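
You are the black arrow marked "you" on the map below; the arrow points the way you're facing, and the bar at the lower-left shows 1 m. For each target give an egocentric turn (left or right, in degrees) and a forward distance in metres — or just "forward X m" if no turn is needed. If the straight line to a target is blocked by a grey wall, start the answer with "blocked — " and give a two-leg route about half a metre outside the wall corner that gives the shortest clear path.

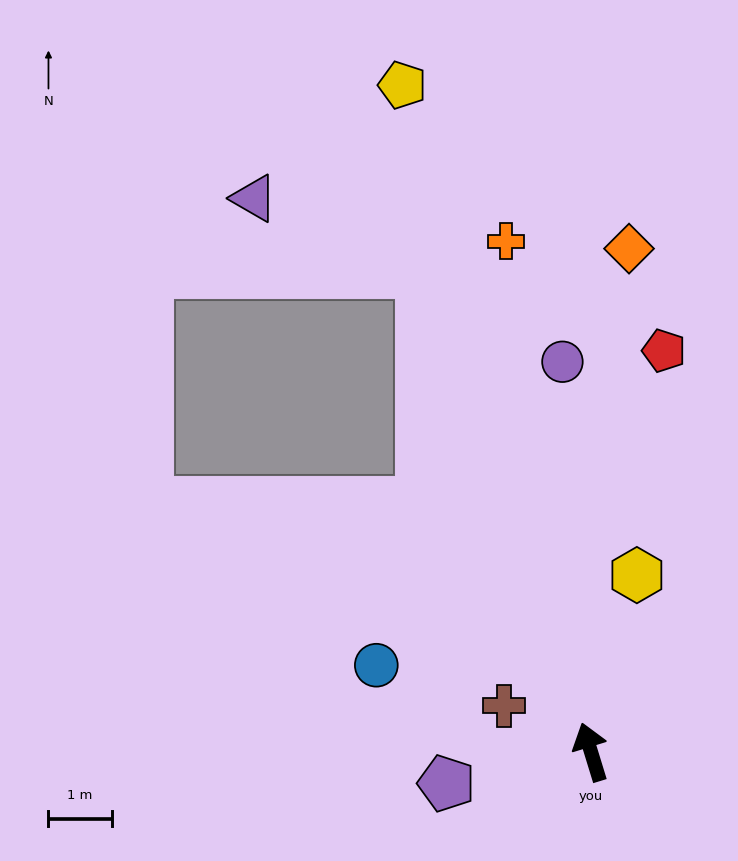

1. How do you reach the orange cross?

turn right 8°, forward 8.2 m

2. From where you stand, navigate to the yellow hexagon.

turn right 32°, forward 2.9 m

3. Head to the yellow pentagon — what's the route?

forward 11.0 m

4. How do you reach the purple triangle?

blocked — turn left 2°, forward 8.1 m, then turn left 48°, forward 2.9 m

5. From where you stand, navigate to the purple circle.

turn right 13°, forward 6.2 m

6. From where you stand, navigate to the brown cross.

turn left 45°, forward 1.6 m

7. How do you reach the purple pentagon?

turn left 85°, forward 2.3 m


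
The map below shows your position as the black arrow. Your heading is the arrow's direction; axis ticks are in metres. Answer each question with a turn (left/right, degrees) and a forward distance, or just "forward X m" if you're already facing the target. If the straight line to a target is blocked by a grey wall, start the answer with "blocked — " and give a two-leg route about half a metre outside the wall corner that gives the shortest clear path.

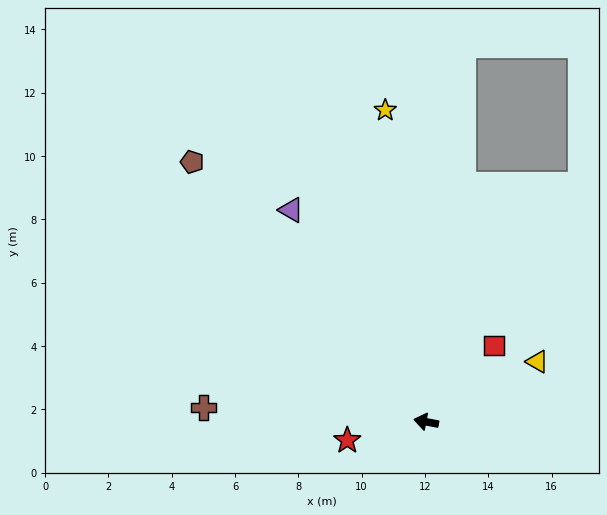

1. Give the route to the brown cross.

turn left 7°, forward 7.1 m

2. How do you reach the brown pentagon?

turn right 37°, forward 11.0 m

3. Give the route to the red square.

turn right 121°, forward 3.2 m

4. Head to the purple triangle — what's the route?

turn right 47°, forward 7.9 m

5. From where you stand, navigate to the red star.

turn left 24°, forward 2.6 m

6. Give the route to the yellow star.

turn right 72°, forward 9.9 m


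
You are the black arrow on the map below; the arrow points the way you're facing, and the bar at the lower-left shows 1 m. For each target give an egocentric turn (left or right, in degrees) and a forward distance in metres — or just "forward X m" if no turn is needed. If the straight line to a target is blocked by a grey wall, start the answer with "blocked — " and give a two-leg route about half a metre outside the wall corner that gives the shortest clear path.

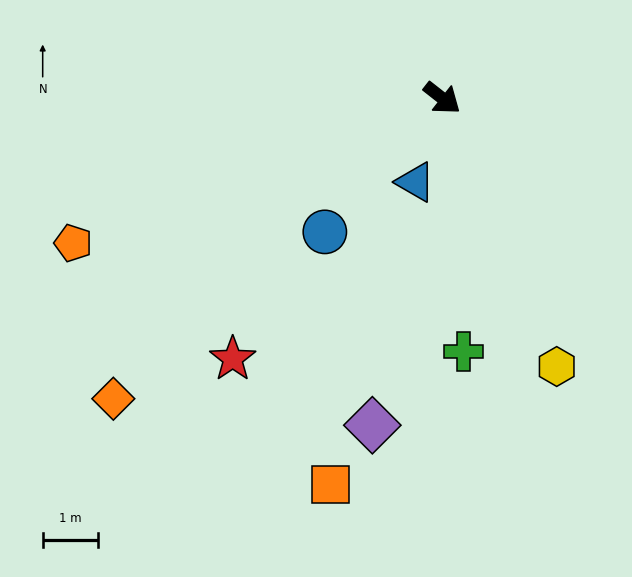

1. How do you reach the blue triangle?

turn right 70°, forward 1.6 m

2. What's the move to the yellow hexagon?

turn right 29°, forward 5.2 m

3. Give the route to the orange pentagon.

turn right 120°, forward 7.1 m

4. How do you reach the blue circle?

turn right 93°, forward 3.2 m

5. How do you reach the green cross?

turn right 47°, forward 4.6 m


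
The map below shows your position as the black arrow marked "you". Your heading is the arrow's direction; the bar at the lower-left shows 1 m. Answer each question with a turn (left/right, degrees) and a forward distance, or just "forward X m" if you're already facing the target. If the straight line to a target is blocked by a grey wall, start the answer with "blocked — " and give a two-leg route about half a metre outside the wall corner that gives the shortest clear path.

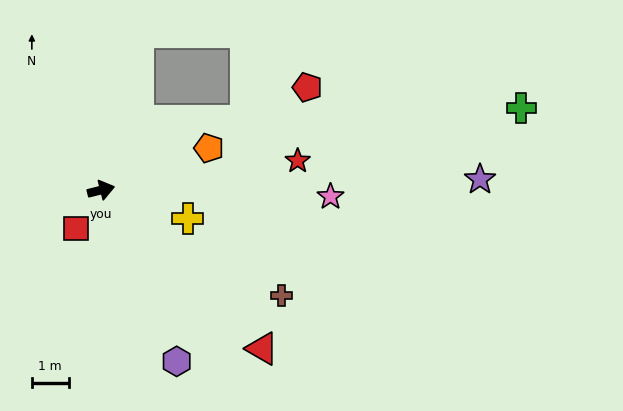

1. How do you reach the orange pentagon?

turn left 7°, forward 3.2 m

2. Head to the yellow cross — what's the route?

turn right 32°, forward 2.5 m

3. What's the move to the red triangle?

turn right 59°, forward 6.2 m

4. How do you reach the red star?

turn right 6°, forward 5.4 m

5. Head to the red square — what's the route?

turn right 137°, forward 1.2 m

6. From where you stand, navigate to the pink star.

turn right 16°, forward 6.2 m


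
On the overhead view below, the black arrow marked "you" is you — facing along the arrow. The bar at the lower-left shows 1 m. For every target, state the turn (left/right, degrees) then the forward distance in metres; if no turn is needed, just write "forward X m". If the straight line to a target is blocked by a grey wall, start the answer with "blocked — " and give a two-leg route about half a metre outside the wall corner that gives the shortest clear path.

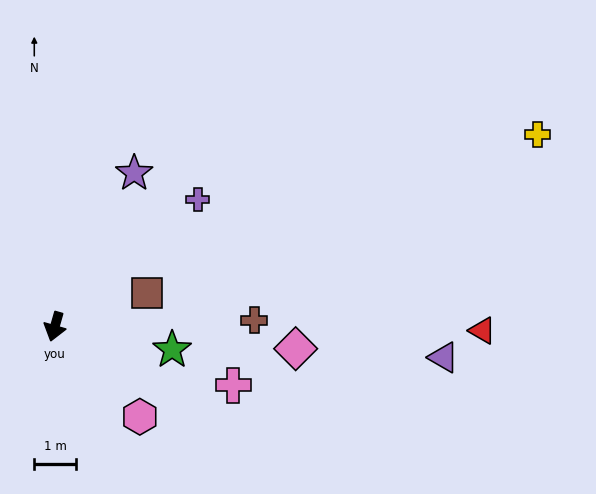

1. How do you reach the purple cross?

turn left 148°, forward 4.6 m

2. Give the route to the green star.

turn left 95°, forward 2.9 m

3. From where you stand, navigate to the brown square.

turn left 126°, forward 2.4 m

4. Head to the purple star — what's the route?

turn left 169°, forward 4.2 m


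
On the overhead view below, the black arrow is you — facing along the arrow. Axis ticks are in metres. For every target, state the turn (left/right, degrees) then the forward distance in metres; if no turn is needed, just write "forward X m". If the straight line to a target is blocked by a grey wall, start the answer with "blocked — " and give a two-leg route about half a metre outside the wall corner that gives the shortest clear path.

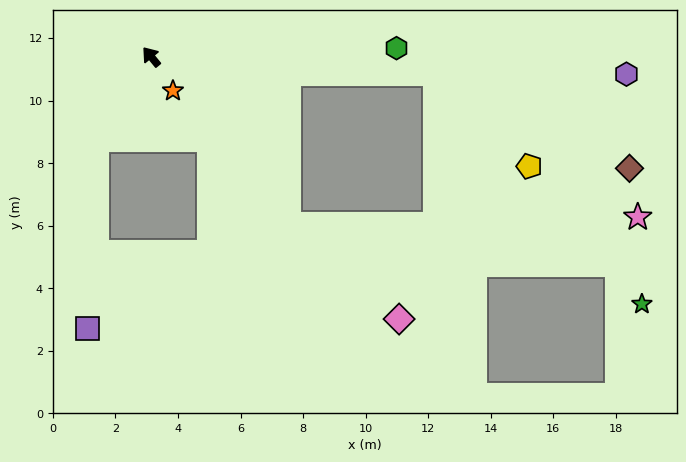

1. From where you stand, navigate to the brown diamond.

blocked — turn right 133°, forward 9.1 m, then turn right 22°, forward 6.9 m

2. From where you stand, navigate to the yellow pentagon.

blocked — turn right 133°, forward 9.1 m, then turn right 41°, forward 4.2 m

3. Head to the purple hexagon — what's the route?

turn right 131°, forward 15.2 m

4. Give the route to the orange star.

turn left 173°, forward 1.3 m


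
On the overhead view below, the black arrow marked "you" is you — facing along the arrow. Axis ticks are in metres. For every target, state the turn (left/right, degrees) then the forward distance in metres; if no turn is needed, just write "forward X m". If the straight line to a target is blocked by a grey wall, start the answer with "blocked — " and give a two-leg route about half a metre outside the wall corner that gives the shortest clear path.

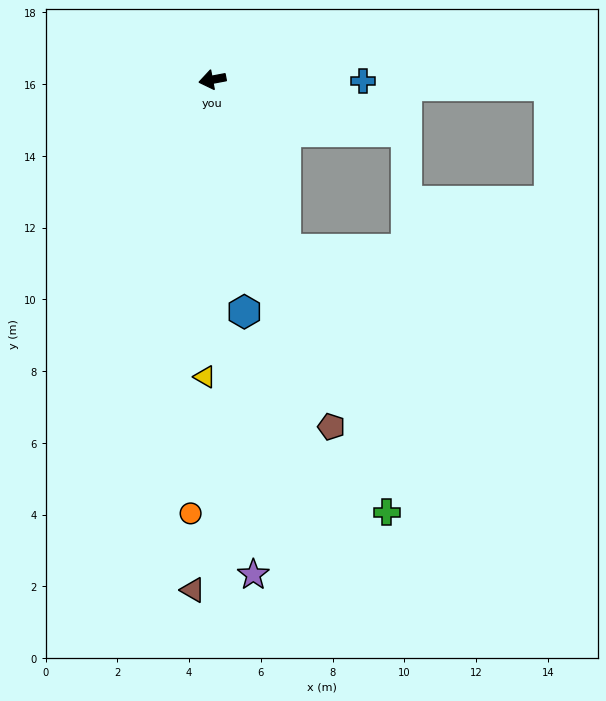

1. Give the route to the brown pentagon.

turn left 98°, forward 10.2 m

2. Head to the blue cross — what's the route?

turn left 169°, forward 4.2 m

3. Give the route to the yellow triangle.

turn left 78°, forward 8.3 m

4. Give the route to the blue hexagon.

turn left 87°, forward 6.5 m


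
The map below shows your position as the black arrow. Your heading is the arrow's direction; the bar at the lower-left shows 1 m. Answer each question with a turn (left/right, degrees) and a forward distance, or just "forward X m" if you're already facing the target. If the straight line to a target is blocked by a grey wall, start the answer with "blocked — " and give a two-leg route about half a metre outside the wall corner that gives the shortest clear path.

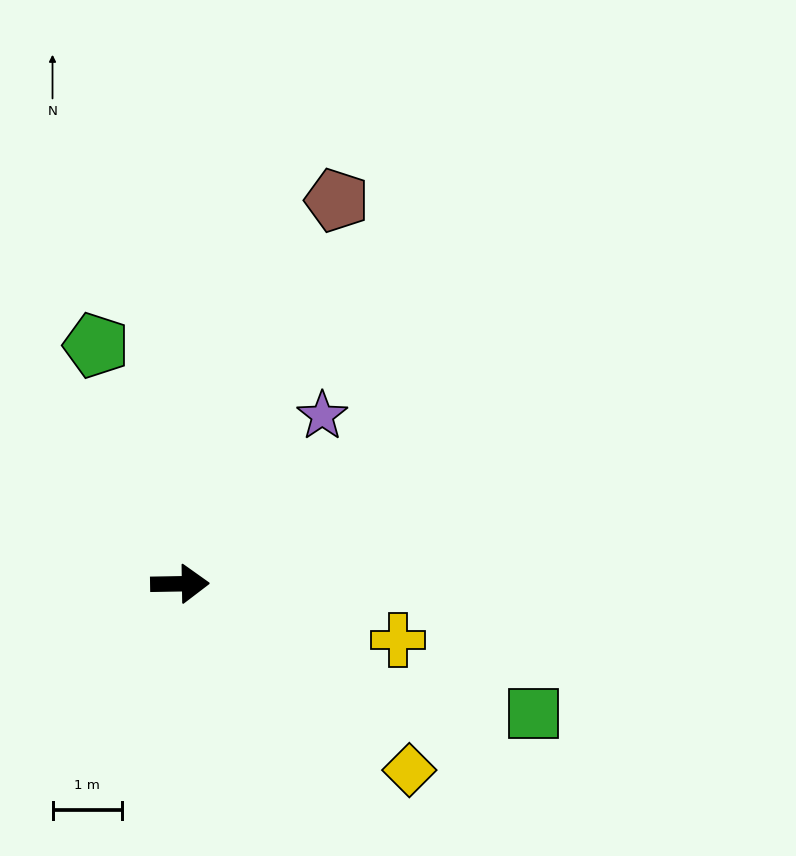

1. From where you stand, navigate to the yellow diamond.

turn right 40°, forward 4.2 m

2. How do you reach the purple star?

turn left 49°, forward 3.2 m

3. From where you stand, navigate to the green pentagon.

turn left 108°, forward 3.6 m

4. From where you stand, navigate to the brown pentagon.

turn left 67°, forward 5.9 m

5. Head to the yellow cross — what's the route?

turn right 15°, forward 3.2 m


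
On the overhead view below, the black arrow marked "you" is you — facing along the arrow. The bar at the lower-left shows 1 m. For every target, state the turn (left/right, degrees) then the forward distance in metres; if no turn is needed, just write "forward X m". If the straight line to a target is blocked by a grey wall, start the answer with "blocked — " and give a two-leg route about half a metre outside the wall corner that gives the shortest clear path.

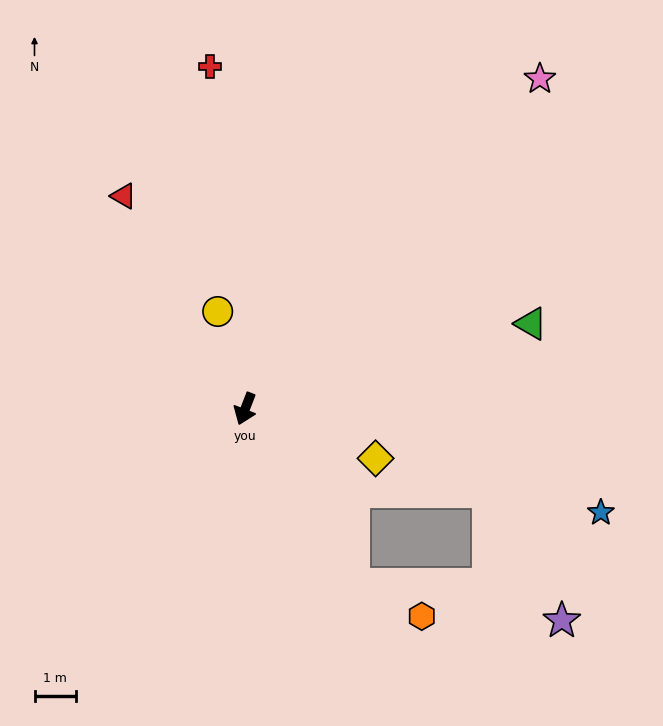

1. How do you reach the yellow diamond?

turn left 90°, forward 3.4 m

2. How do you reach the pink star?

turn left 159°, forward 10.8 m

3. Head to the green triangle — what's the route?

turn left 128°, forward 7.3 m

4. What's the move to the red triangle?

turn right 129°, forward 6.0 m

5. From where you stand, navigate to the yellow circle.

turn right 143°, forward 2.5 m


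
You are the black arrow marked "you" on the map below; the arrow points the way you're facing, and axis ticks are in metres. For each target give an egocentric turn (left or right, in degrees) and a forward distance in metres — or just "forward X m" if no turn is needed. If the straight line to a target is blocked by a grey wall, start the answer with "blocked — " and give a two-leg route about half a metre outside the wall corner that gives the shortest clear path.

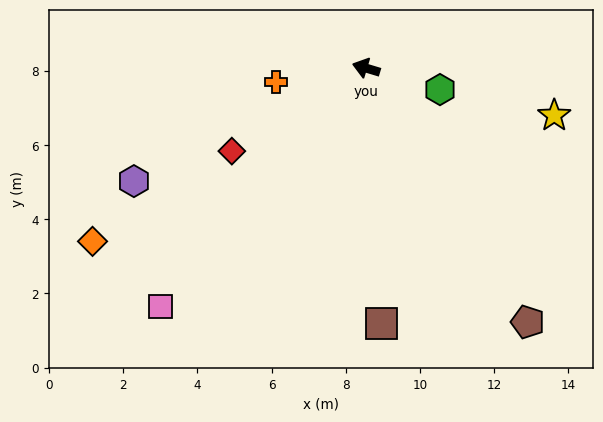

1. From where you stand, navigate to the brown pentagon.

turn left 139°, forward 8.1 m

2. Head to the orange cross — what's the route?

turn left 26°, forward 2.5 m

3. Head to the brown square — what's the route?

turn left 110°, forward 6.9 m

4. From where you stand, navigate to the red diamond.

turn left 48°, forward 4.3 m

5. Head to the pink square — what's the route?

turn left 66°, forward 8.5 m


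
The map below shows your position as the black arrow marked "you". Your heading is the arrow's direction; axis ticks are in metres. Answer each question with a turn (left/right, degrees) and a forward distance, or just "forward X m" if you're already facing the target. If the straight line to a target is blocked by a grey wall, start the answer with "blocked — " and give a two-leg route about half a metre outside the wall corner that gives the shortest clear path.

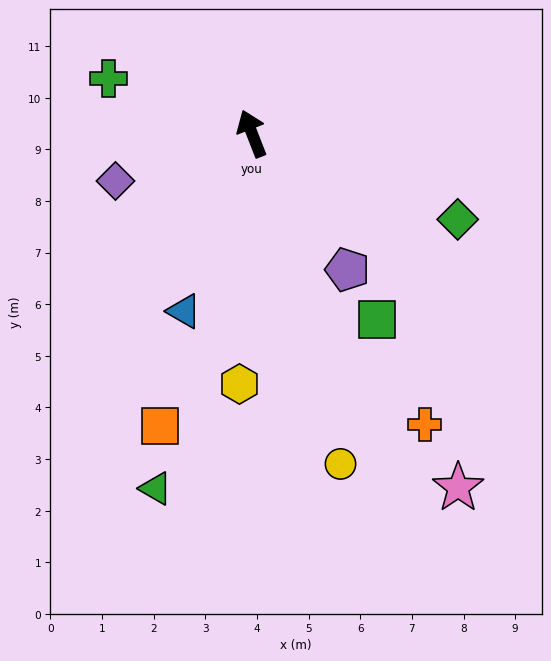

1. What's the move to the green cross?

turn left 48°, forward 3.0 m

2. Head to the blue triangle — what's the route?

turn left 138°, forward 3.7 m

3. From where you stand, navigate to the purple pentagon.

turn right 166°, forward 3.2 m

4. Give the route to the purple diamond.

turn left 88°, forward 2.8 m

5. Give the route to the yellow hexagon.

turn left 156°, forward 4.9 m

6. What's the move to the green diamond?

turn right 134°, forward 4.3 m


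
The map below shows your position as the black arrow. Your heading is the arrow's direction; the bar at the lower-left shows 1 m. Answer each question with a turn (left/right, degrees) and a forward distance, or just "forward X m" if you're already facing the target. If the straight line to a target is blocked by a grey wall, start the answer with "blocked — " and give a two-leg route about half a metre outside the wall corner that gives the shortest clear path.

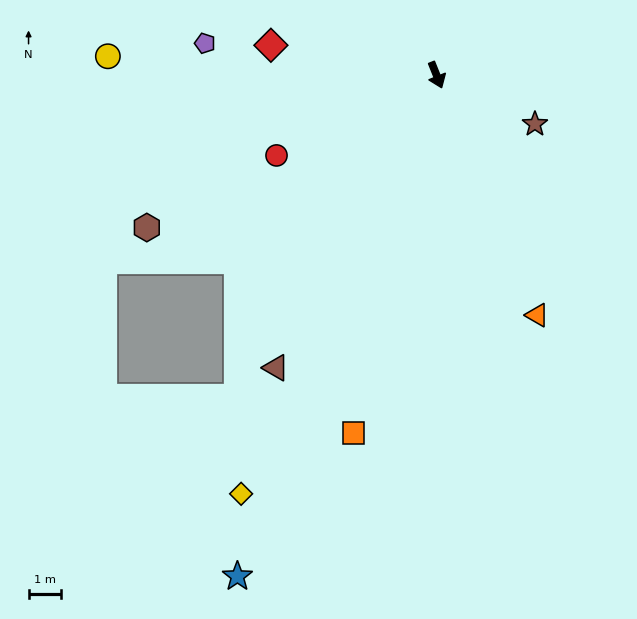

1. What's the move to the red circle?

turn right 85°, forward 5.5 m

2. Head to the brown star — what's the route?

turn left 42°, forward 3.4 m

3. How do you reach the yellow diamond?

turn right 47°, forward 14.3 m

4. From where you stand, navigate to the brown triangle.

turn right 51°, forward 10.3 m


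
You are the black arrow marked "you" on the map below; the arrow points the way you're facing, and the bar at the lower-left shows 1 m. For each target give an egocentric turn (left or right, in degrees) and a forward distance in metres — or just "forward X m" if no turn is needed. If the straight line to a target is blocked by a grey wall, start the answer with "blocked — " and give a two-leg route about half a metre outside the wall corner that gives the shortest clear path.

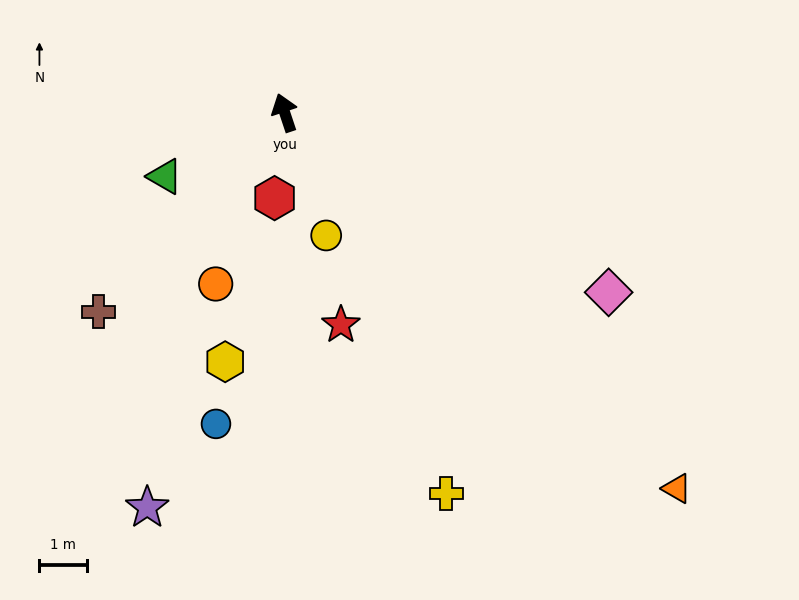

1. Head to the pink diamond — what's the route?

turn right 137°, forward 7.8 m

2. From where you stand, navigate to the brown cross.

turn left 119°, forward 5.7 m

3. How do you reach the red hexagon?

turn left 155°, forward 1.8 m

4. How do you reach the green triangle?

turn left 100°, forward 2.8 m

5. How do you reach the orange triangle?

turn right 152°, forward 11.4 m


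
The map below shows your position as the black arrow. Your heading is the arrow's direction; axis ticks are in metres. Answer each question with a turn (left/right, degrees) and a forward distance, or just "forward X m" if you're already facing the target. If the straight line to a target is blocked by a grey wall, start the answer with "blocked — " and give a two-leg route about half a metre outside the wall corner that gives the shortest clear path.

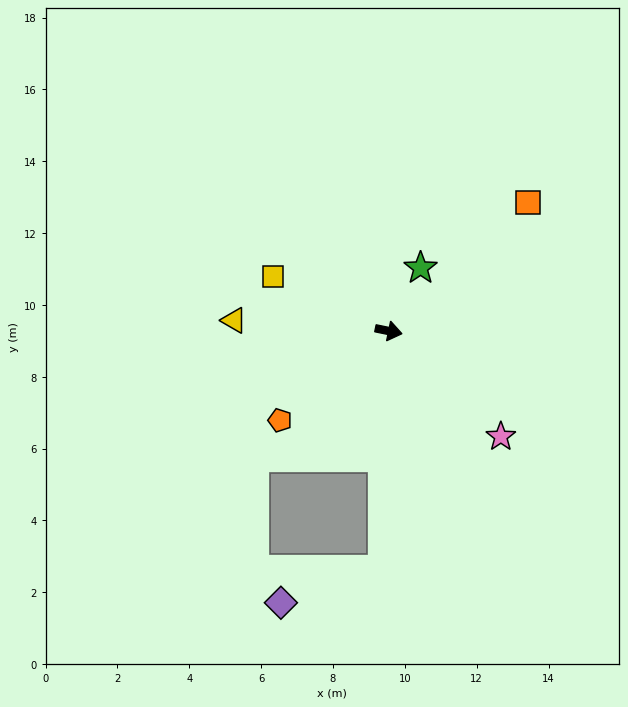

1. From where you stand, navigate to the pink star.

turn right 32°, forward 4.3 m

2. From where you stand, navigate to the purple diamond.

blocked — turn right 80°, forward 6.7 m, then turn right 71°, forward 3.0 m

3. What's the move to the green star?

turn left 75°, forward 2.0 m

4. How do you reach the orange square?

turn left 54°, forward 5.3 m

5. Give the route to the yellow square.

turn left 166°, forward 3.6 m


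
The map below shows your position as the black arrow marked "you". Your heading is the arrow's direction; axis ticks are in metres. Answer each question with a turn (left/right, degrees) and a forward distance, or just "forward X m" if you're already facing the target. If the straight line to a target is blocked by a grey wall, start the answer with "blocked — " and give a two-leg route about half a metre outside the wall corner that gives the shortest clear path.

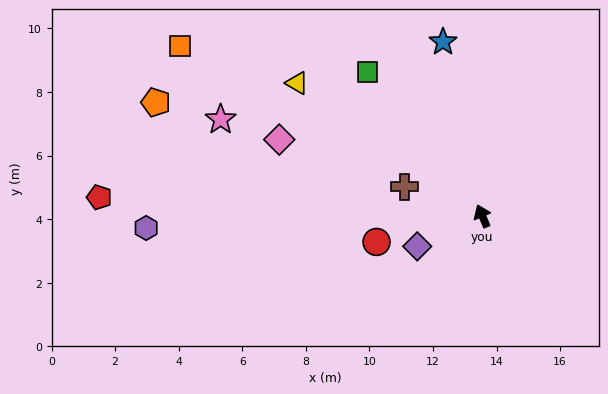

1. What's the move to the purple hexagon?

turn left 69°, forward 10.6 m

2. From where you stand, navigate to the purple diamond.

turn left 92°, forward 2.3 m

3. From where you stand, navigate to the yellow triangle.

turn left 31°, forward 7.2 m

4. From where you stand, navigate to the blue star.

turn right 10°, forward 5.6 m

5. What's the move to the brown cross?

turn left 46°, forward 2.6 m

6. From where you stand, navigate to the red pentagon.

turn left 64°, forward 12.1 m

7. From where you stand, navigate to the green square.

turn left 16°, forward 5.8 m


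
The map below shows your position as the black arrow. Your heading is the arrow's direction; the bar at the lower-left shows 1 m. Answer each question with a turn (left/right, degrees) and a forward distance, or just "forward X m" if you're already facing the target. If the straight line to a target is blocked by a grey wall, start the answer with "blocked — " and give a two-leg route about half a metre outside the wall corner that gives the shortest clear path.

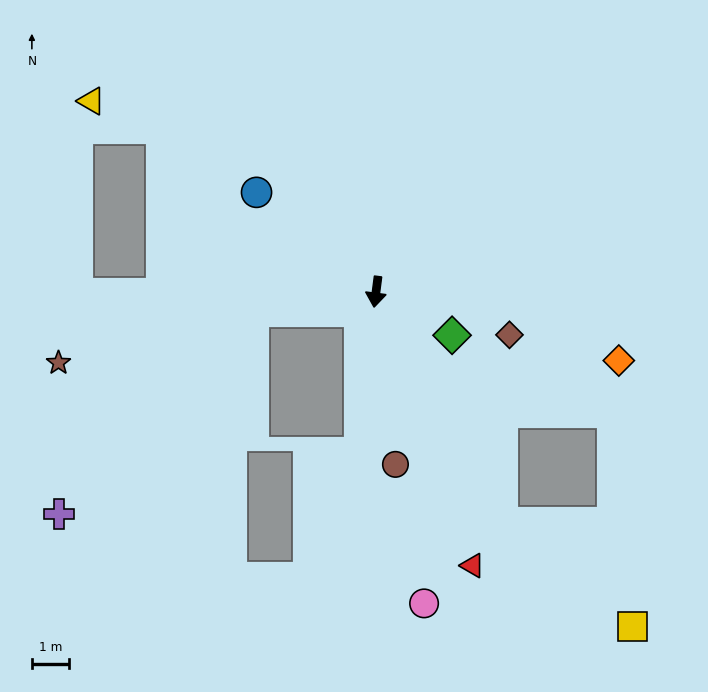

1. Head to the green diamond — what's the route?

turn left 68°, forward 2.4 m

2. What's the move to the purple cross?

blocked — turn right 74°, forward 3.4 m, then turn left 38°, forward 7.6 m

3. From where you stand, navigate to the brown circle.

turn left 14°, forward 4.7 m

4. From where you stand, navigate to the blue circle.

turn right 122°, forward 4.2 m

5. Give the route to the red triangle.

turn left 27°, forward 7.9 m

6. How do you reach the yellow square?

blocked — turn left 36°, forward 7.1 m, then turn left 23°, forward 4.5 m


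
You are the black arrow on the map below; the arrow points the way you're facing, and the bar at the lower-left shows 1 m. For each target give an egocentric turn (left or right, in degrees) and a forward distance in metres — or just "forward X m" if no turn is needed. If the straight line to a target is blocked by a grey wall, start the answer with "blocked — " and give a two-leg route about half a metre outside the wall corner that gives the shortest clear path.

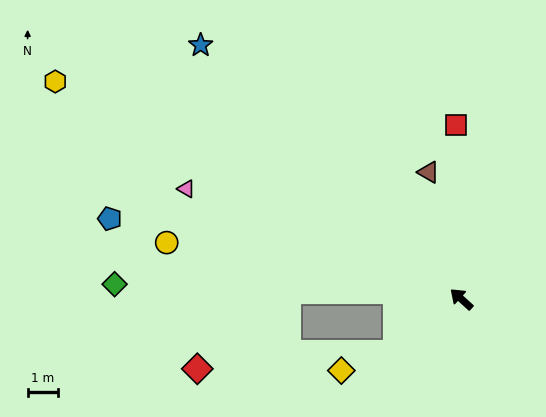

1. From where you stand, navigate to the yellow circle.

turn left 31°, forward 10.0 m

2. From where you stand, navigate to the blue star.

turn right 2°, forward 12.1 m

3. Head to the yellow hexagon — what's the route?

turn left 14°, forward 15.4 m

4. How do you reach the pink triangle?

turn left 20°, forward 9.9 m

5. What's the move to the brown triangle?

turn right 33°, forward 4.4 m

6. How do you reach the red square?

turn right 46°, forward 5.8 m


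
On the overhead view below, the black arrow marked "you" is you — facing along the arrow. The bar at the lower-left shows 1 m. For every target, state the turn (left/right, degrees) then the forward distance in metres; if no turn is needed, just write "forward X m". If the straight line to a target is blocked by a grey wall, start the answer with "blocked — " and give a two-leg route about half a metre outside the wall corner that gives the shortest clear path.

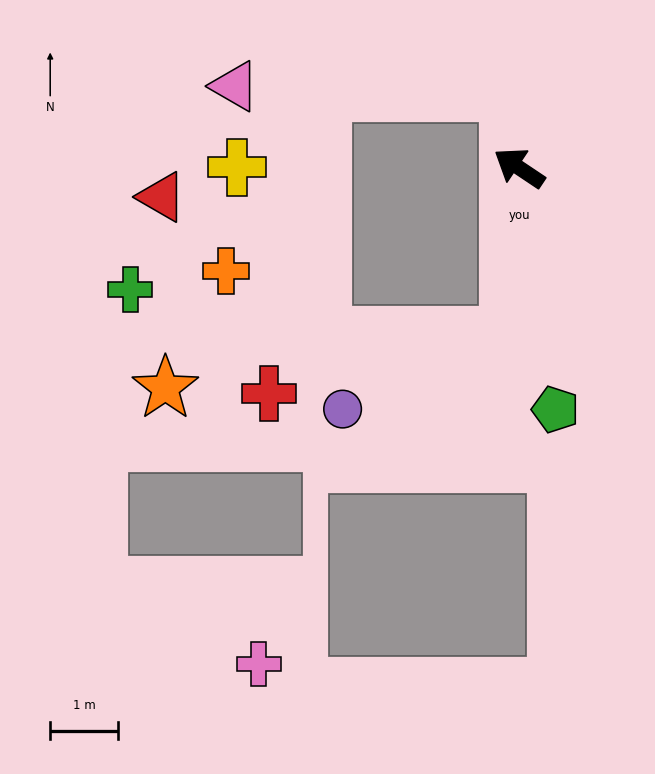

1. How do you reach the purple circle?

blocked — turn left 120°, forward 2.5 m, then turn right 63°, forward 2.7 m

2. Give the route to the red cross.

blocked — turn left 120°, forward 2.5 m, then turn right 73°, forward 3.6 m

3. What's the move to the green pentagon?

turn left 132°, forward 3.6 m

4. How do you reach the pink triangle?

blocked — turn right 49°, forward 1.1 m, then turn left 81°, forward 4.0 m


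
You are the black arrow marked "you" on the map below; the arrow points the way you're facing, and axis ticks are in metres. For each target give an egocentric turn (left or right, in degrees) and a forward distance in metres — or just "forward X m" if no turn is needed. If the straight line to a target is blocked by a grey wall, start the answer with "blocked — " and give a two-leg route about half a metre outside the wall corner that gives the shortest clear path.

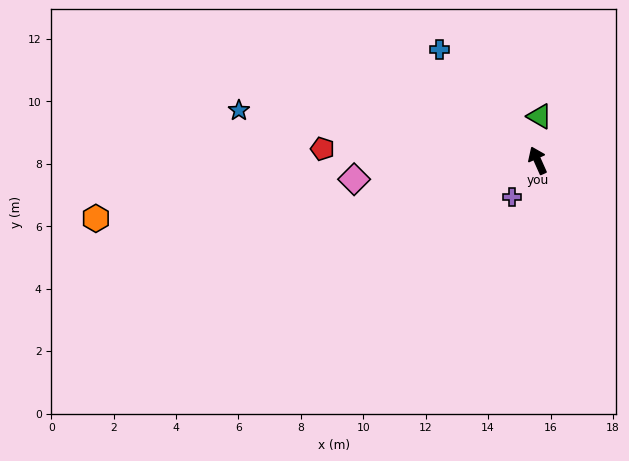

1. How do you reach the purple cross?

turn left 121°, forward 1.4 m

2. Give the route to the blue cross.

turn left 17°, forward 4.7 m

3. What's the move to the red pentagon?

turn left 63°, forward 6.9 m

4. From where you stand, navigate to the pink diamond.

turn left 72°, forward 5.9 m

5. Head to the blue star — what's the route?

turn left 56°, forward 9.7 m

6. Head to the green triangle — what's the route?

turn right 27°, forward 1.4 m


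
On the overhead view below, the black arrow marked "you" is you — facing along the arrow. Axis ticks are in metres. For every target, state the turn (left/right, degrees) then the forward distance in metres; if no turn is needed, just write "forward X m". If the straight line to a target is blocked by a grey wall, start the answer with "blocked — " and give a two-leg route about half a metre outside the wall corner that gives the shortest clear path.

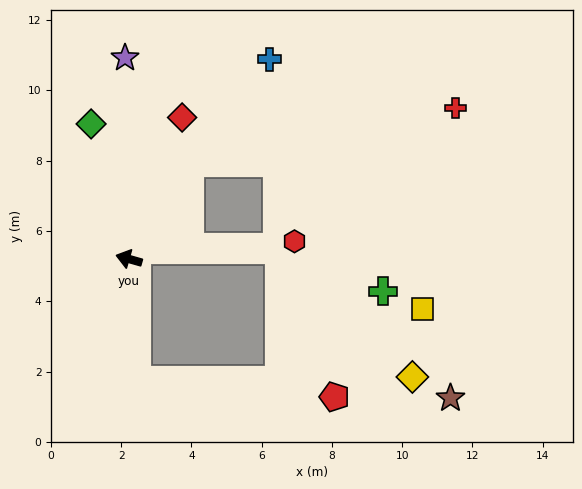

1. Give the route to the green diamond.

turn right 58°, forward 4.0 m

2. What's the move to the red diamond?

turn right 95°, forward 4.3 m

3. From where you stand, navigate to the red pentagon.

blocked — turn left 110°, forward 3.5 m, then turn left 81°, forward 5.6 m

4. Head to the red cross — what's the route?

blocked — turn right 106°, forward 3.3 m, then turn right 47°, forward 7.7 m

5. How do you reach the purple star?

turn right 73°, forward 5.7 m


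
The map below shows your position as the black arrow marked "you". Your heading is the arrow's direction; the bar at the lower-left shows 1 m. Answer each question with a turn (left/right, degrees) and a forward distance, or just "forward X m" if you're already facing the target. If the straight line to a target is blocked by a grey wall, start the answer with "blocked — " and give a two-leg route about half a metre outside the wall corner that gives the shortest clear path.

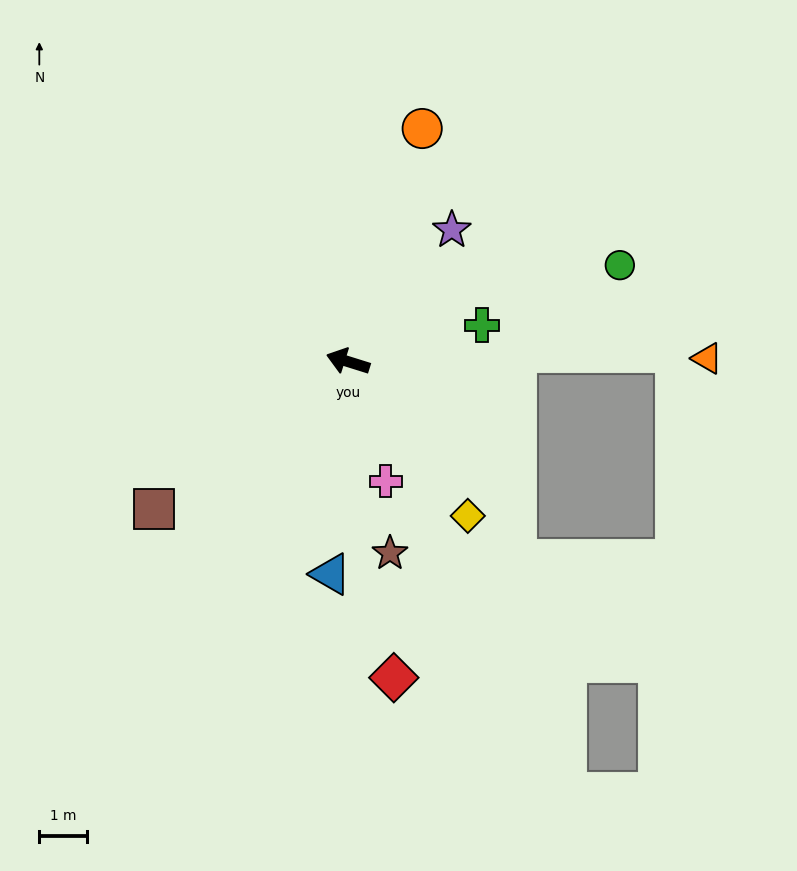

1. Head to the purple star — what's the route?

turn right 111°, forward 3.5 m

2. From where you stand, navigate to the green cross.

turn right 147°, forward 2.9 m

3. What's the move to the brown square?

turn left 55°, forward 5.1 m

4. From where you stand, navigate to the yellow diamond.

turn left 145°, forward 4.1 m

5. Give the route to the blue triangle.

turn left 103°, forward 4.5 m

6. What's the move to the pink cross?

turn left 125°, forward 2.6 m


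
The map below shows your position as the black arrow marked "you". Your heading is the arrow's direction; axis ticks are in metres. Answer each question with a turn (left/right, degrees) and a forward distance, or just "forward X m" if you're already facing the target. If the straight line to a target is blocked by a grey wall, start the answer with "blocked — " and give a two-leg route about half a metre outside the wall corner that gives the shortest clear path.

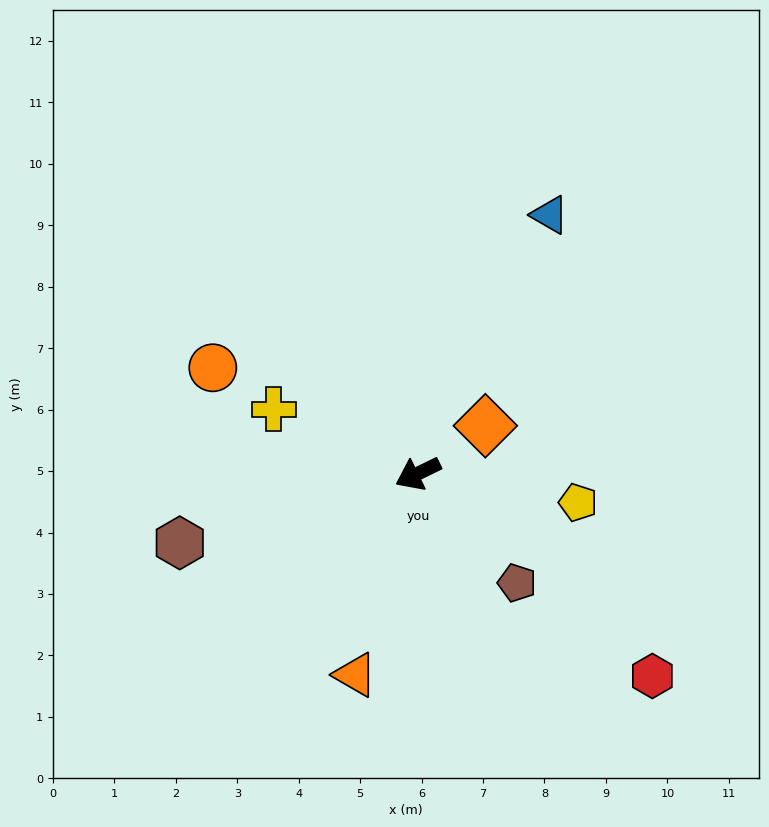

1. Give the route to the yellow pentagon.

turn left 144°, forward 2.6 m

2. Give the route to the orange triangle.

turn left 47°, forward 3.4 m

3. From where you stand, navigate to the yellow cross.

turn right 50°, forward 2.6 m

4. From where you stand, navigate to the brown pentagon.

turn left 106°, forward 2.4 m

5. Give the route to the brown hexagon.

turn right 10°, forward 4.0 m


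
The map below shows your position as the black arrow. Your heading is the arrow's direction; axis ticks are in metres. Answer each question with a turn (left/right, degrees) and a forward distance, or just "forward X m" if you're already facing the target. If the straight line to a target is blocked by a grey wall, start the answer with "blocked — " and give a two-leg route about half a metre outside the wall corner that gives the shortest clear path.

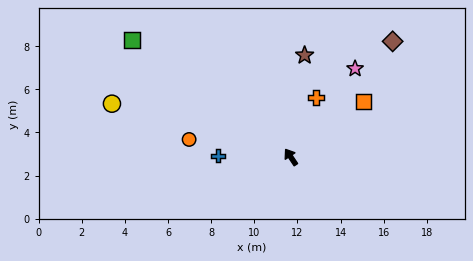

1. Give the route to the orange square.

turn right 86°, forward 4.2 m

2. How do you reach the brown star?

turn right 42°, forward 4.8 m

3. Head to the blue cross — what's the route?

turn left 55°, forward 3.4 m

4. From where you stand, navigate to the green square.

turn left 20°, forward 9.2 m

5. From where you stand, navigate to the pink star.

turn right 70°, forward 5.1 m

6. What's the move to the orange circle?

turn left 46°, forward 4.8 m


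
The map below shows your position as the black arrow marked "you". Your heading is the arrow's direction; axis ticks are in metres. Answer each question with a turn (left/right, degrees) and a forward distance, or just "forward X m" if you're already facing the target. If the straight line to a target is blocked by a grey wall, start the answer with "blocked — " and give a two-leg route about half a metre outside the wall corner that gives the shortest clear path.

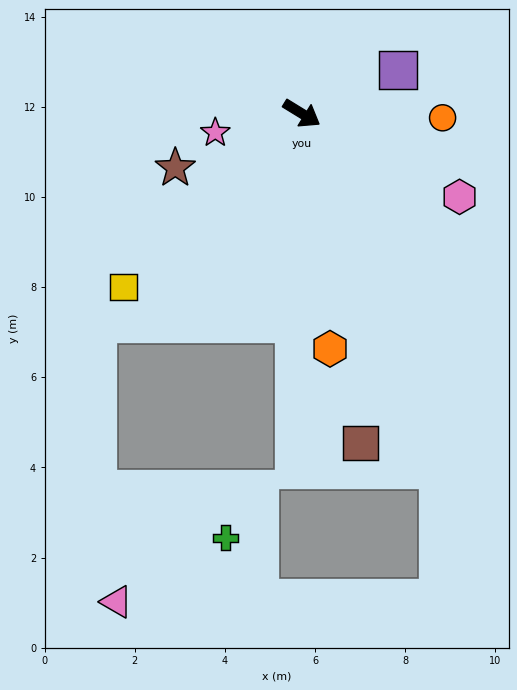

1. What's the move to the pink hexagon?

turn left 4°, forward 4.0 m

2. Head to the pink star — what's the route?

turn right 136°, forward 2.0 m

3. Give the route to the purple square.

turn left 56°, forward 2.3 m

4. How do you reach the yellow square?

turn right 104°, forward 5.5 m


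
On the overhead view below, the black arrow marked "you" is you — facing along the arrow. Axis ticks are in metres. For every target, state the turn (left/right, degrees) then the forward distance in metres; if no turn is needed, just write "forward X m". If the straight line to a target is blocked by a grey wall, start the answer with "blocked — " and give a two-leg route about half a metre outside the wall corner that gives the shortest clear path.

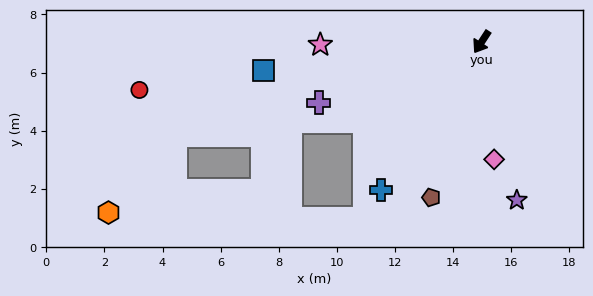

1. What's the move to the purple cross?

turn right 36°, forward 6.0 m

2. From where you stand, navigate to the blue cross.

forward 6.2 m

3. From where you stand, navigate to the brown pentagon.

turn left 15°, forward 5.6 m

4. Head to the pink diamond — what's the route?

turn left 39°, forward 4.1 m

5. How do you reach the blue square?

turn right 49°, forward 7.6 m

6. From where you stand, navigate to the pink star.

turn right 56°, forward 5.6 m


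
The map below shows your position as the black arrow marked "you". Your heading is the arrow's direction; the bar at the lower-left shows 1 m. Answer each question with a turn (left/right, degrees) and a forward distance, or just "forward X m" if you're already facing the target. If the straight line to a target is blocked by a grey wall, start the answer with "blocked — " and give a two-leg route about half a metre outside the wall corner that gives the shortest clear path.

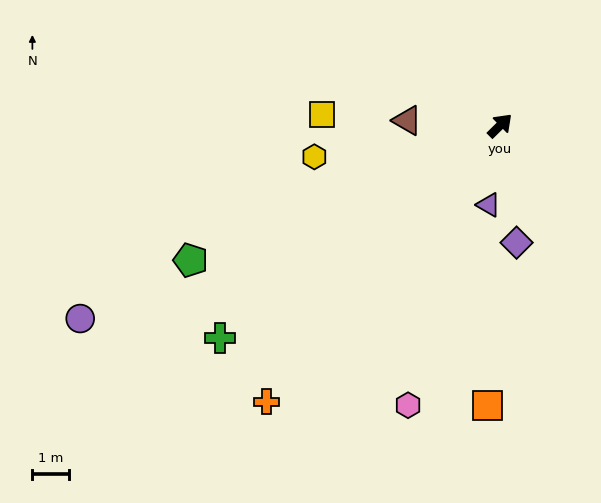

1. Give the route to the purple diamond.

turn right 127°, forward 3.2 m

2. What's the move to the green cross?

turn left 173°, forward 9.6 m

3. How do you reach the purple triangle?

turn right 143°, forward 2.2 m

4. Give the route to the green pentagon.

turn left 159°, forward 9.2 m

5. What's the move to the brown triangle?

turn left 132°, forward 2.5 m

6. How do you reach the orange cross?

turn right 175°, forward 9.9 m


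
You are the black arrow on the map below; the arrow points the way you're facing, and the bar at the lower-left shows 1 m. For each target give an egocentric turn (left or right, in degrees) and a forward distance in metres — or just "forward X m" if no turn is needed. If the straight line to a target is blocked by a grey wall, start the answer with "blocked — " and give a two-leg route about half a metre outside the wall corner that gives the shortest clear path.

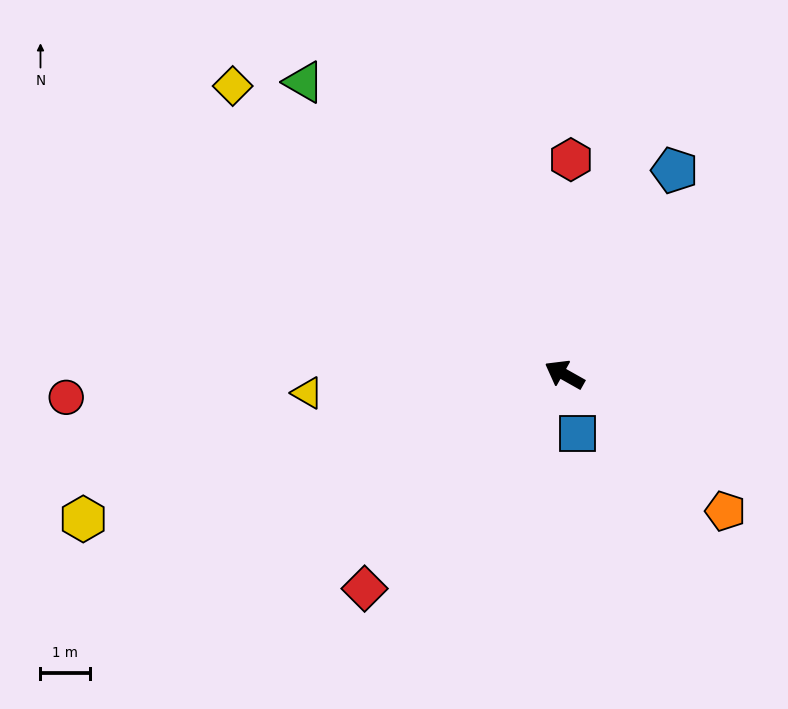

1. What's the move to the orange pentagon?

turn left 169°, forward 4.3 m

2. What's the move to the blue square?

turn left 132°, forward 1.2 m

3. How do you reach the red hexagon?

turn right 62°, forward 4.4 m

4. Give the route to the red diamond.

turn left 76°, forward 5.9 m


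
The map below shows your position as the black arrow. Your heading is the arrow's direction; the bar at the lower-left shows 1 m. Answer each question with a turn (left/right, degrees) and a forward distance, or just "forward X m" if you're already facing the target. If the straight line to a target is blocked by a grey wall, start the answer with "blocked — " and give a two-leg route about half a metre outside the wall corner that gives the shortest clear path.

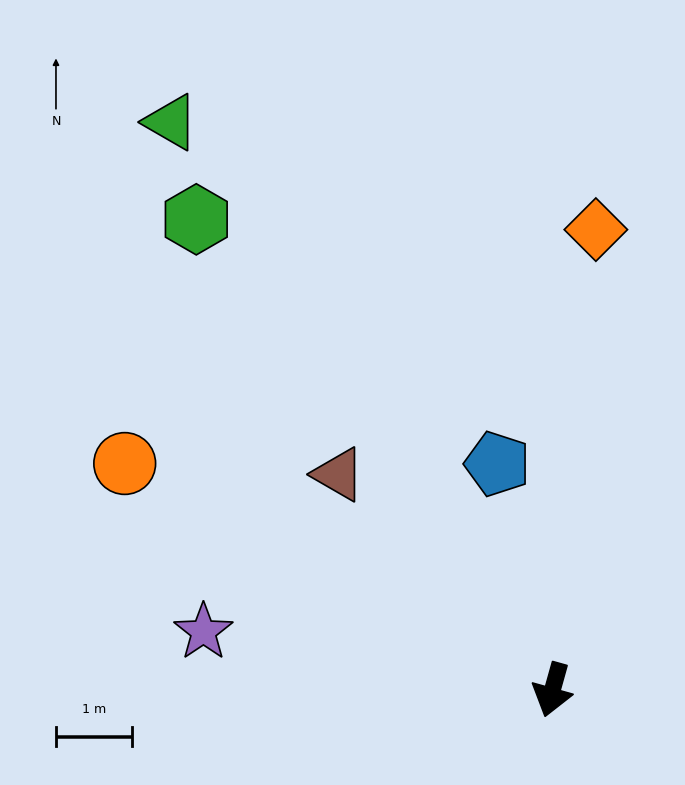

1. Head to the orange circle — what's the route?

turn right 102°, forward 6.3 m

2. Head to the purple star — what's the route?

turn right 84°, forward 4.6 m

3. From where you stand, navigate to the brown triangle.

turn right 120°, forward 4.0 m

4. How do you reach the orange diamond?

turn right 170°, forward 6.0 m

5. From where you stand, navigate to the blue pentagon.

turn right 151°, forward 3.0 m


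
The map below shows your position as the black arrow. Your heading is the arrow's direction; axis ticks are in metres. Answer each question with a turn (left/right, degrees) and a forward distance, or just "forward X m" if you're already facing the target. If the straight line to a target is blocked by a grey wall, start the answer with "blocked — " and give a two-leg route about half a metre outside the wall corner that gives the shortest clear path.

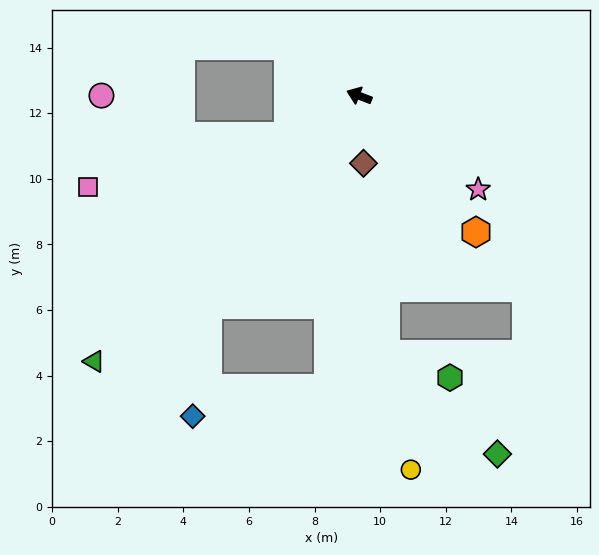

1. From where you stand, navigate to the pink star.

turn left 163°, forward 4.6 m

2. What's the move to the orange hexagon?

turn left 152°, forward 5.5 m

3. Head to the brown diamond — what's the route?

turn left 115°, forward 2.1 m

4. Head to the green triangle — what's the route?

turn left 66°, forward 11.4 m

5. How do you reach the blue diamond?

blocked — turn left 75°, forward 7.9 m, then turn left 28°, forward 3.4 m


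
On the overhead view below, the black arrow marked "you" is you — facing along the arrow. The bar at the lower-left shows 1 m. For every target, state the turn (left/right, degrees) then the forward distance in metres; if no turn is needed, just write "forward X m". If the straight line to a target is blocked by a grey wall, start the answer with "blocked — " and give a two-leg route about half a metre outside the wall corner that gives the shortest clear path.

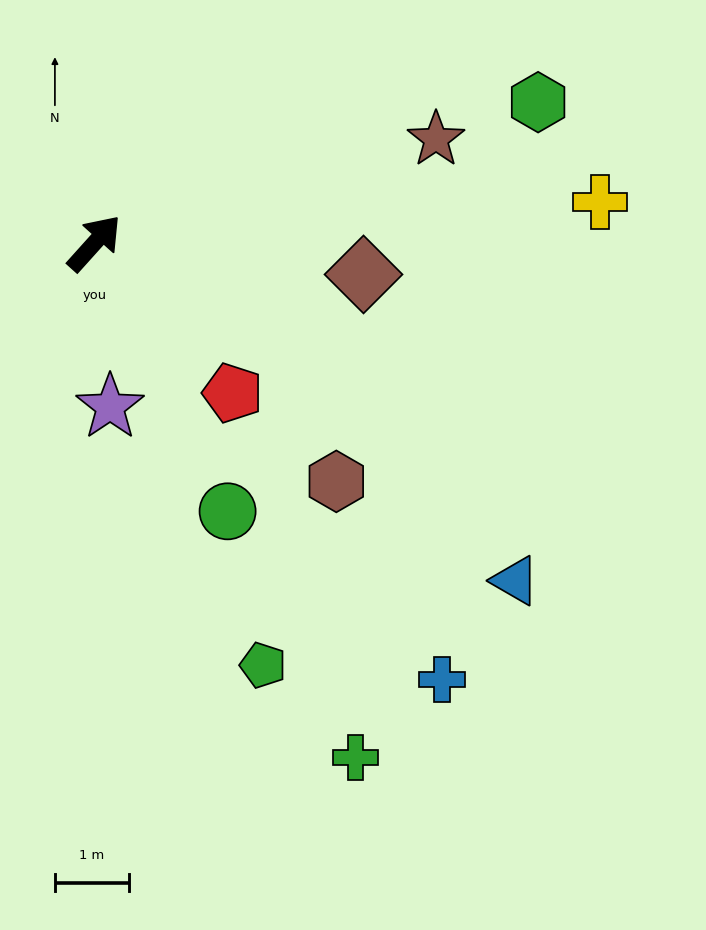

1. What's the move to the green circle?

turn right 112°, forward 4.0 m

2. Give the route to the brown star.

turn right 31°, forward 4.8 m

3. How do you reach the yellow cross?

turn right 43°, forward 6.8 m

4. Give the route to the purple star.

turn right 133°, forward 2.2 m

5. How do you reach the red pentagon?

turn right 95°, forward 2.7 m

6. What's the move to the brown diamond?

turn right 55°, forward 3.6 m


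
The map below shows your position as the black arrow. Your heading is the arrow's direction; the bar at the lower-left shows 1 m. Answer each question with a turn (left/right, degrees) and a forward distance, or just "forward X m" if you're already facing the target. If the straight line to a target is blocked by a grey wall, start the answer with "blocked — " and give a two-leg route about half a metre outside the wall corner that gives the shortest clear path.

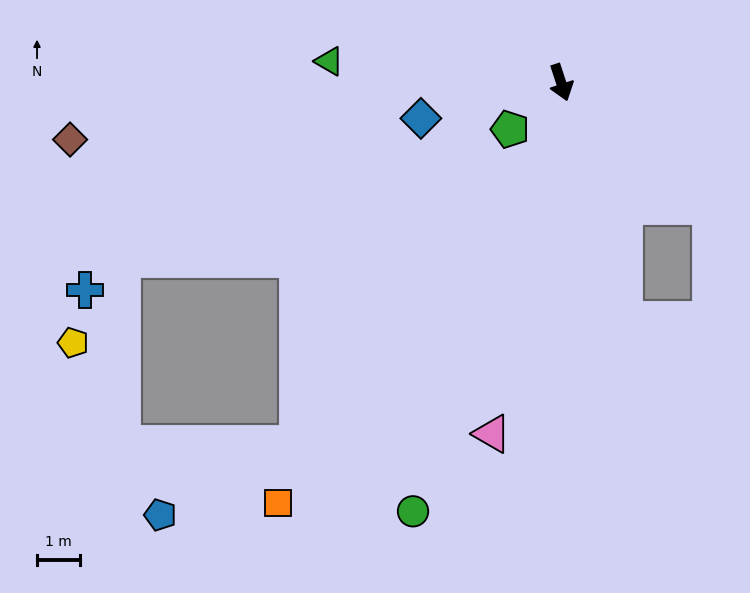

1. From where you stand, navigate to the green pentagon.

turn right 66°, forward 1.6 m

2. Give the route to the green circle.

turn right 37°, forward 10.5 m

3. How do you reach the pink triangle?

turn right 29°, forward 8.3 m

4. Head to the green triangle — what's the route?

turn right 113°, forward 5.4 m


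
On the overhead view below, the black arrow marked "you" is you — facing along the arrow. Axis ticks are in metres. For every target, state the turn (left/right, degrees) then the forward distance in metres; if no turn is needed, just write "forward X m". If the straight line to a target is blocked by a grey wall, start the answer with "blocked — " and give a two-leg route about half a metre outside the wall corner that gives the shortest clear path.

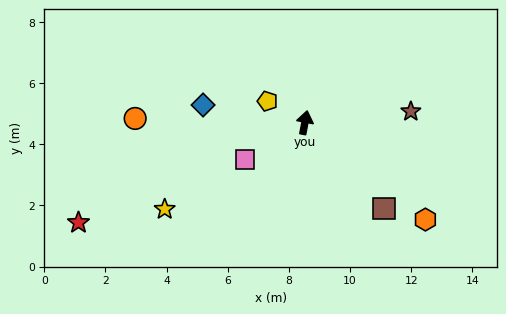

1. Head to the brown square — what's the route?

turn right 127°, forward 3.8 m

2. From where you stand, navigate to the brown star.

turn right 73°, forward 3.5 m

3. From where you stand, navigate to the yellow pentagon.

turn left 71°, forward 1.4 m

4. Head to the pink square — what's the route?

turn left 133°, forward 2.3 m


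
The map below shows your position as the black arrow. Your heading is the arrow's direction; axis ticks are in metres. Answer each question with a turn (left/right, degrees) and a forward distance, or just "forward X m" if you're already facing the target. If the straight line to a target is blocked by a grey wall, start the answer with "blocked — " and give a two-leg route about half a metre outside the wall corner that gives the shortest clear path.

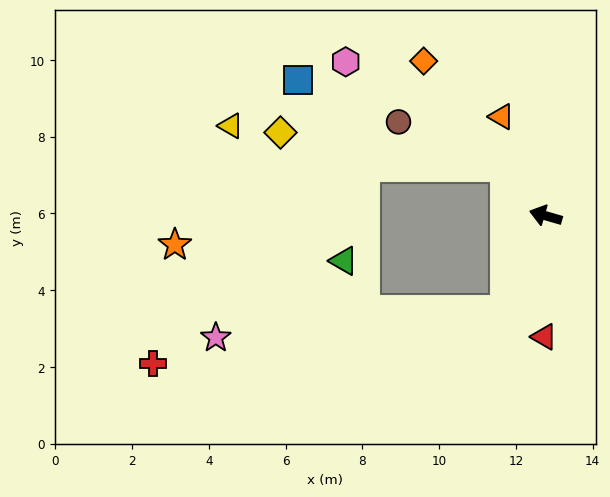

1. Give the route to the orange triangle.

turn right 50°, forward 2.8 m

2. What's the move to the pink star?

blocked — turn left 84°, forward 2.7 m, then turn right 63°, forward 7.6 m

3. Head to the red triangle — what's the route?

turn left 105°, forward 3.2 m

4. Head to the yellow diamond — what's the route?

blocked — turn right 36°, forward 1.7 m, then turn left 44°, forward 6.0 m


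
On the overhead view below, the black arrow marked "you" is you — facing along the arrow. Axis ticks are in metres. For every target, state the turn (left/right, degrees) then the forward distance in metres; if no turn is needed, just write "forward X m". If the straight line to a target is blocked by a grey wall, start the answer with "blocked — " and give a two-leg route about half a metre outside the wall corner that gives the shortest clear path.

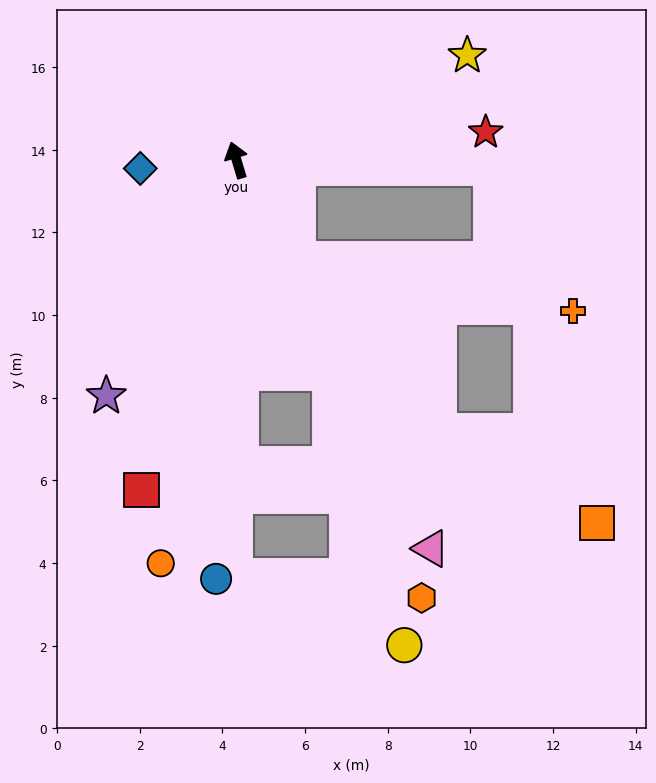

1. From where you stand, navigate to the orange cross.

blocked — turn right 164°, forward 2.8 m, then turn left 46°, forward 6.8 m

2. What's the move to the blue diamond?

turn left 78°, forward 2.3 m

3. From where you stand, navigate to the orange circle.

turn left 153°, forward 9.9 m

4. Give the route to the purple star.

turn left 134°, forward 6.5 m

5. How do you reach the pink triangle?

turn right 170°, forward 10.5 m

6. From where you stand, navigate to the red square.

turn left 147°, forward 8.3 m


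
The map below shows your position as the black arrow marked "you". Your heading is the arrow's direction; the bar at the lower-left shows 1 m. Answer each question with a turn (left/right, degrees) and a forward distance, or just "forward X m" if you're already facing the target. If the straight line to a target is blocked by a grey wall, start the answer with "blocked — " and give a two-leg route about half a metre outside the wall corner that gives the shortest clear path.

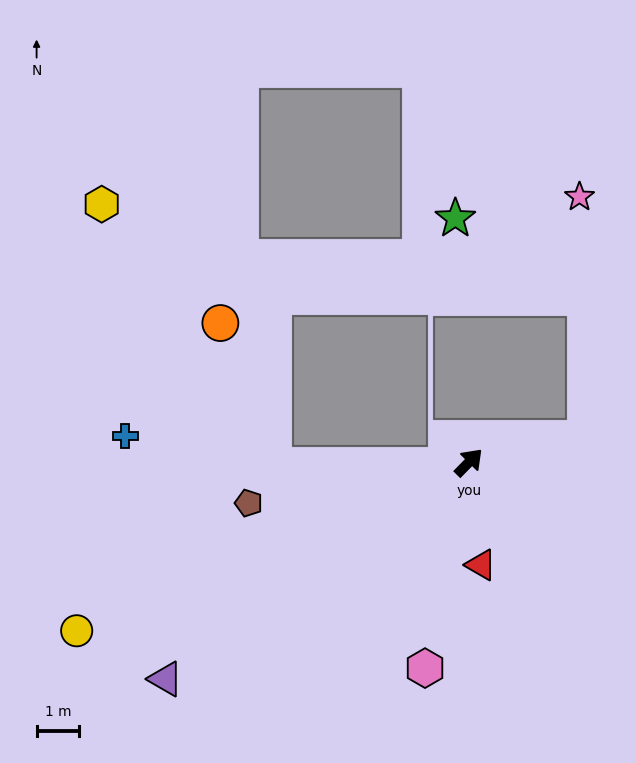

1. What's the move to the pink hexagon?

turn right 148°, forward 4.9 m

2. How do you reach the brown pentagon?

turn left 145°, forward 5.2 m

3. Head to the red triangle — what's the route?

turn right 129°, forward 2.4 m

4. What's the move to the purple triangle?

turn left 170°, forward 8.7 m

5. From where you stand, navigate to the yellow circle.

turn left 158°, forward 10.0 m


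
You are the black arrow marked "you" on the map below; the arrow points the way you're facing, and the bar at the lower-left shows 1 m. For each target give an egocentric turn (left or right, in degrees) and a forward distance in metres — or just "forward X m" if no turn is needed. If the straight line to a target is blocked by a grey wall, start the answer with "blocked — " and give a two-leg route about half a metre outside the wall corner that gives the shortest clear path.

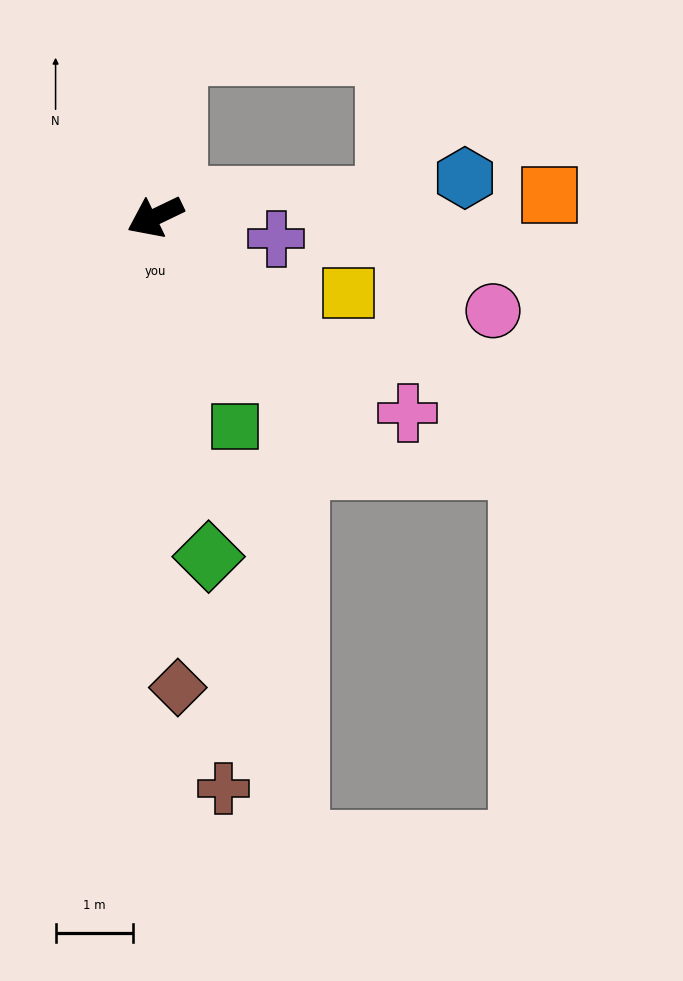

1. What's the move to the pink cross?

turn left 116°, forward 4.1 m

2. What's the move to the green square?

turn left 85°, forward 2.9 m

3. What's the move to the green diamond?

turn left 73°, forward 4.5 m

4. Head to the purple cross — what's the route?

turn left 144°, forward 1.6 m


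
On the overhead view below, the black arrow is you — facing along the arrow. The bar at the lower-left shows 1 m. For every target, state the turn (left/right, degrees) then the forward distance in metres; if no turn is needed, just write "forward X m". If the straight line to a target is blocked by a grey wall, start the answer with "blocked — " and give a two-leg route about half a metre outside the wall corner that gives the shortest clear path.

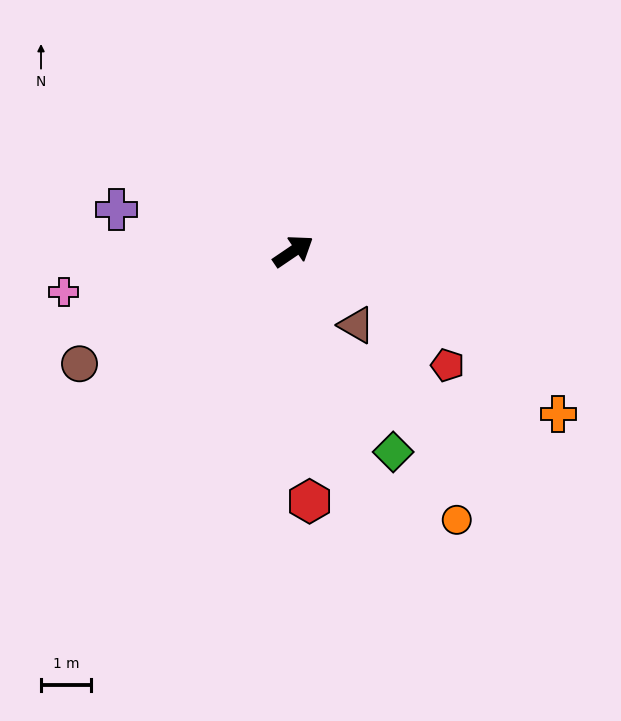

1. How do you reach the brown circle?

turn left 174°, forward 4.8 m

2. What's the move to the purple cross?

turn left 133°, forward 3.6 m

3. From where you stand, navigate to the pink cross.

turn left 156°, forward 4.7 m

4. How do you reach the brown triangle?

turn right 84°, forward 1.9 m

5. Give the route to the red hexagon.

turn right 120°, forward 5.0 m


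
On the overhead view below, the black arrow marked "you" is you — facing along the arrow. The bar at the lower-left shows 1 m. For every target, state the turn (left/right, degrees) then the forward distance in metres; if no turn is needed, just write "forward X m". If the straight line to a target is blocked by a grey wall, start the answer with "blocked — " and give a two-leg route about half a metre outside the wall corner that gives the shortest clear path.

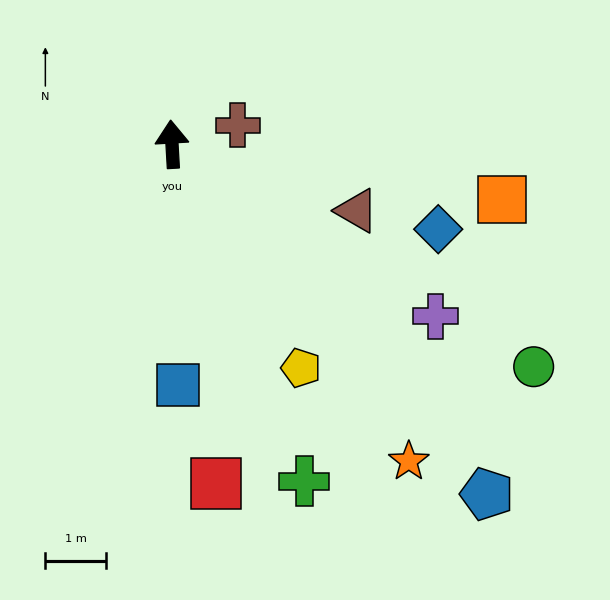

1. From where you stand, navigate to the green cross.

turn right 162°, forward 6.0 m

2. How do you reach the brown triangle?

turn right 113°, forward 3.2 m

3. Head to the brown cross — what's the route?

turn right 77°, forward 1.1 m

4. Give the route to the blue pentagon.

turn right 141°, forward 7.8 m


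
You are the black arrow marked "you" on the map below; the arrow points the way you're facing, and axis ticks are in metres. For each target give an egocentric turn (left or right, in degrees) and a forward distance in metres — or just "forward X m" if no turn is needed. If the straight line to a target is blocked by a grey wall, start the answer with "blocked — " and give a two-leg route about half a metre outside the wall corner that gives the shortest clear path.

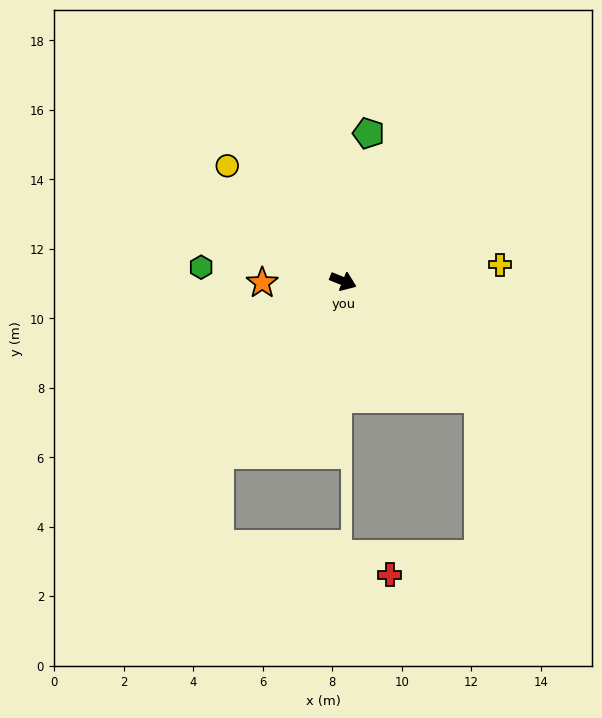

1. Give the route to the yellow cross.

turn left 28°, forward 4.5 m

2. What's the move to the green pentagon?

turn left 102°, forward 4.3 m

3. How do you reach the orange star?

turn right 157°, forward 2.3 m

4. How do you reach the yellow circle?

turn left 157°, forward 4.7 m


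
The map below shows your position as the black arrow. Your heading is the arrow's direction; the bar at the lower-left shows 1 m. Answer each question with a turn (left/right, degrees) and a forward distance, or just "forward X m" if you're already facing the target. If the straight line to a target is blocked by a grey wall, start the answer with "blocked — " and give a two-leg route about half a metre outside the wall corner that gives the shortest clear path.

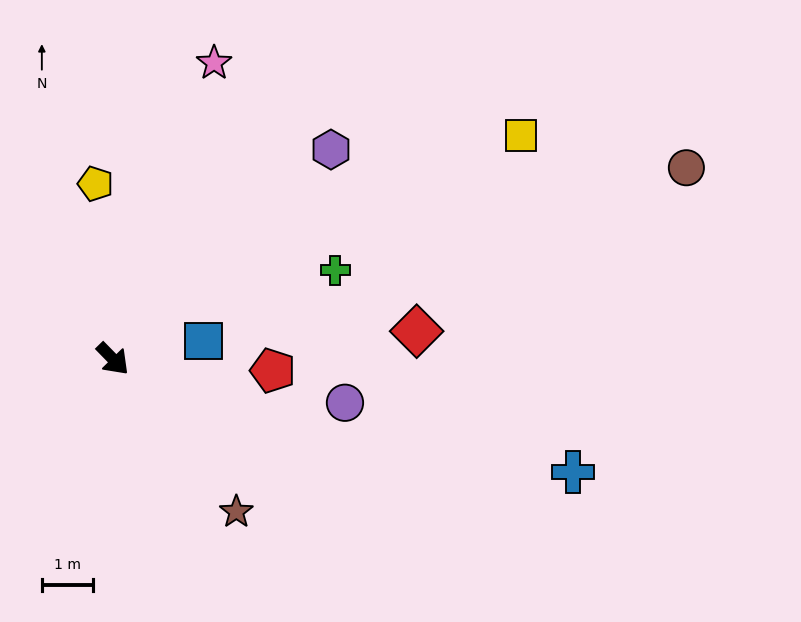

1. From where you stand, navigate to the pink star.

turn left 117°, forward 6.1 m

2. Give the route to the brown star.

turn right 5°, forward 3.8 m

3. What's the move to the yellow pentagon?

turn left 141°, forward 3.4 m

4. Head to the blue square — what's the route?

turn left 57°, forward 1.8 m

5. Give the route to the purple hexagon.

turn left 89°, forward 5.9 m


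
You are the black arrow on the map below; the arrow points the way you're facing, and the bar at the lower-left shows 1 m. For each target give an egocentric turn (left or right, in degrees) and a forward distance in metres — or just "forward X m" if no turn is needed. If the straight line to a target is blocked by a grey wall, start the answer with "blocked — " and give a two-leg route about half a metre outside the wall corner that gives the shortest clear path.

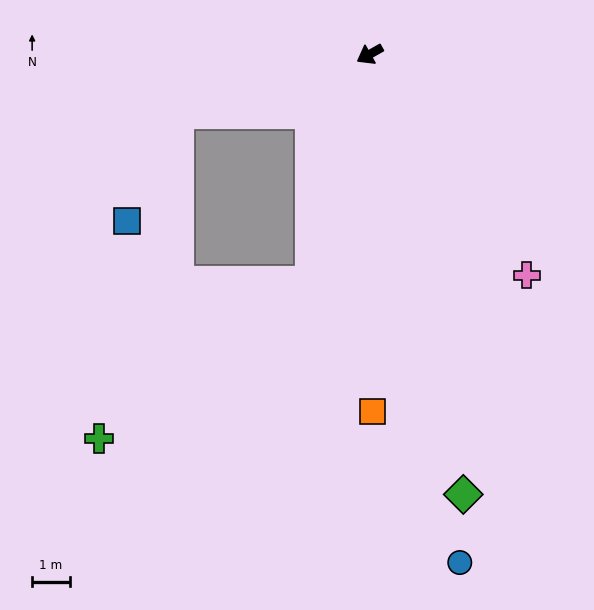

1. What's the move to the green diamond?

turn left 73°, forward 12.0 m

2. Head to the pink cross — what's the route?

turn left 96°, forward 7.2 m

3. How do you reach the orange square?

turn left 61°, forward 9.5 m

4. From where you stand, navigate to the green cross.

blocked — turn left 46°, forward 6.3 m, then turn right 39°, forward 7.0 m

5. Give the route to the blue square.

blocked — turn right 12°, forward 5.3 m, then turn left 47°, forward 3.1 m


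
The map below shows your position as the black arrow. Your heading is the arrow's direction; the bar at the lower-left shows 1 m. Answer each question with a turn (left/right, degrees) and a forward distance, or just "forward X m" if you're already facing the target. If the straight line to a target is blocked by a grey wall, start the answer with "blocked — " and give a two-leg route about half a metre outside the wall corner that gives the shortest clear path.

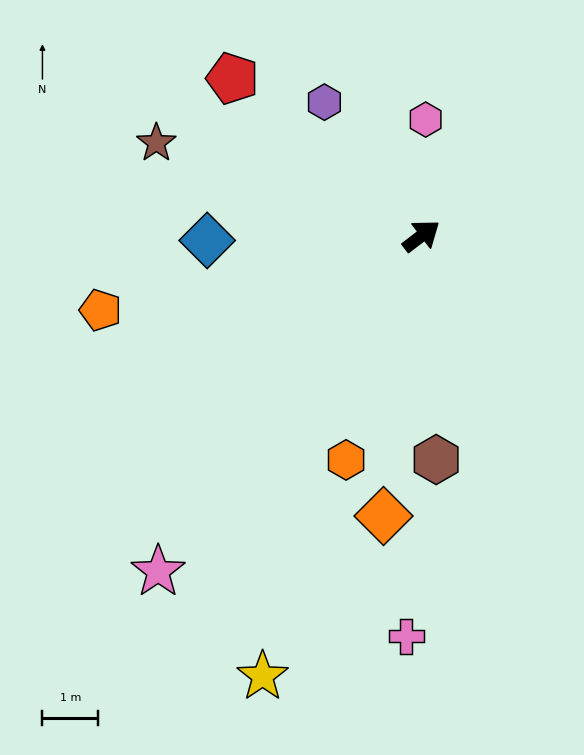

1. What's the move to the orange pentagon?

turn left 156°, forward 5.9 m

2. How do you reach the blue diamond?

turn left 144°, forward 3.8 m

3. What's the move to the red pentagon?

turn left 103°, forward 4.4 m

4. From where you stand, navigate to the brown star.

turn left 123°, forward 5.0 m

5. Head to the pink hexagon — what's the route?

turn left 51°, forward 2.1 m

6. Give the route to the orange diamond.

turn right 135°, forward 5.1 m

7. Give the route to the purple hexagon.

turn left 89°, forward 3.0 m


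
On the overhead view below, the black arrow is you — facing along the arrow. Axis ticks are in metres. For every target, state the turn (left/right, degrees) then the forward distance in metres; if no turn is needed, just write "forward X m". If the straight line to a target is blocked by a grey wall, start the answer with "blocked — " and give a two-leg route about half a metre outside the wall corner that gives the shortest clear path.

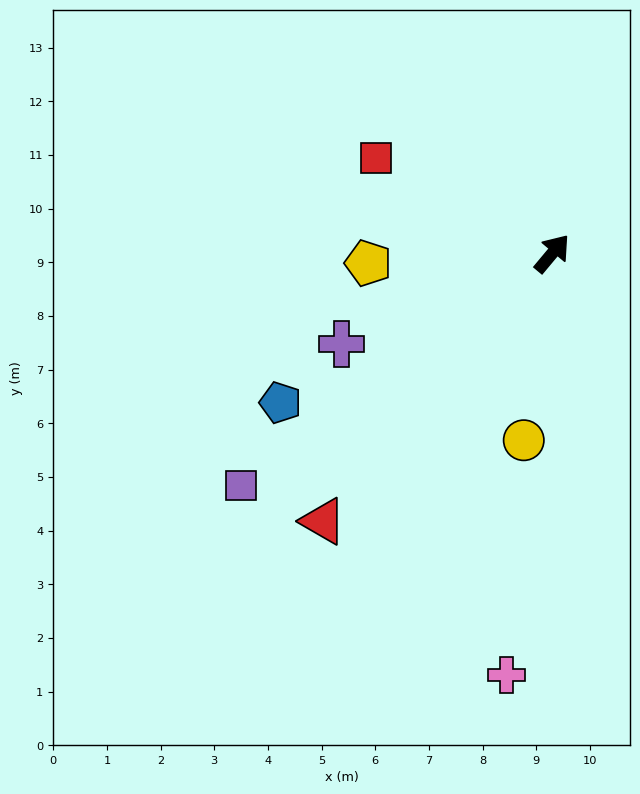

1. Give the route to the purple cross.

turn left 153°, forward 4.3 m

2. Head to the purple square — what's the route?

turn left 167°, forward 7.2 m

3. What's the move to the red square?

turn left 101°, forward 3.7 m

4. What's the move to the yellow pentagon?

turn left 133°, forward 3.4 m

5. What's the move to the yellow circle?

turn right 149°, forward 3.5 m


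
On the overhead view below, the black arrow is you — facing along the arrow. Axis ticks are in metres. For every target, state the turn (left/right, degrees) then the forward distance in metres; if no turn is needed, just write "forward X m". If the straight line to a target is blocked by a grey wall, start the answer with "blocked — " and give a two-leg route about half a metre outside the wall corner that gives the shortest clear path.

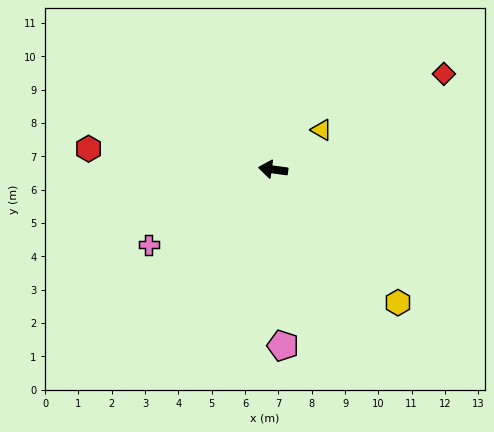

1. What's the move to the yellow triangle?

turn right 133°, forward 1.9 m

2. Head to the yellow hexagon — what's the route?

turn left 141°, forward 5.5 m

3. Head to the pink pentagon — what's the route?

turn left 101°, forward 5.3 m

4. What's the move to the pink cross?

turn left 39°, forward 4.4 m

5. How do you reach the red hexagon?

forward 5.6 m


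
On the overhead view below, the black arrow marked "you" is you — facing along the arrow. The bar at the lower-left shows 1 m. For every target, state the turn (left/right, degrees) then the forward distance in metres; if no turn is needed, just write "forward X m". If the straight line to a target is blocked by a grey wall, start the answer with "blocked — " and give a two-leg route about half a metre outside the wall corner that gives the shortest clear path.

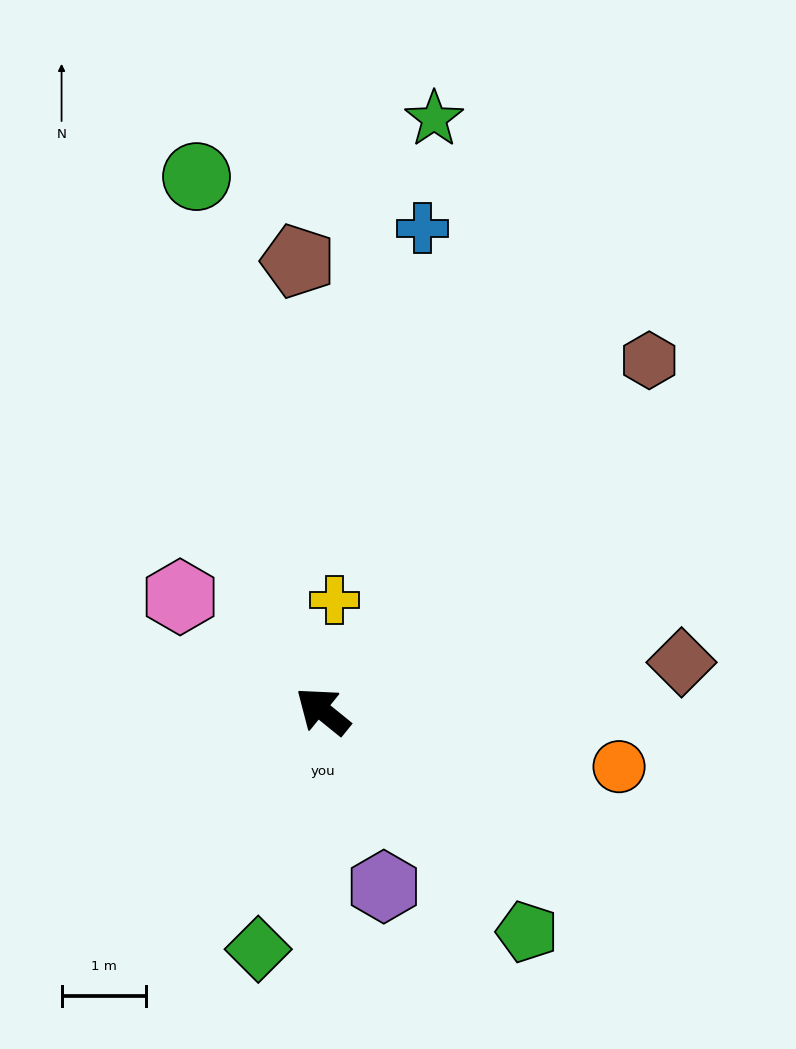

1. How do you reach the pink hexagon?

forward 2.2 m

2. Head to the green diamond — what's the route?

turn left 114°, forward 2.9 m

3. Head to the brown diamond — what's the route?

turn right 133°, forward 4.3 m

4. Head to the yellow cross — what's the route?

turn right 57°, forward 1.3 m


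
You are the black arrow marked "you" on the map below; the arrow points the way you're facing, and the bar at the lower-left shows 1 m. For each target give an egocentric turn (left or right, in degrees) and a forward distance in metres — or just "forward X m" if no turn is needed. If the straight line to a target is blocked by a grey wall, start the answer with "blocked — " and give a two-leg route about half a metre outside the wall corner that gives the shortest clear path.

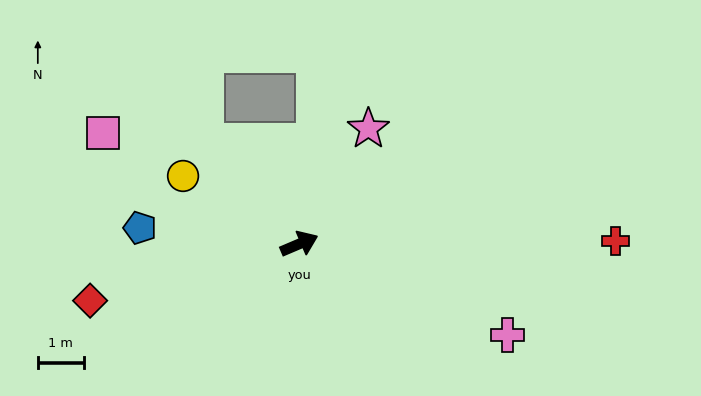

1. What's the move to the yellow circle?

turn left 127°, forward 2.9 m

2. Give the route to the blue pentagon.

turn left 151°, forward 3.5 m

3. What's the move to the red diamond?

turn left 172°, forward 4.7 m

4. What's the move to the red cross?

turn right 23°, forward 6.9 m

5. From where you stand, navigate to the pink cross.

turn right 47°, forward 5.0 m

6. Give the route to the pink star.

turn left 36°, forward 2.9 m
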